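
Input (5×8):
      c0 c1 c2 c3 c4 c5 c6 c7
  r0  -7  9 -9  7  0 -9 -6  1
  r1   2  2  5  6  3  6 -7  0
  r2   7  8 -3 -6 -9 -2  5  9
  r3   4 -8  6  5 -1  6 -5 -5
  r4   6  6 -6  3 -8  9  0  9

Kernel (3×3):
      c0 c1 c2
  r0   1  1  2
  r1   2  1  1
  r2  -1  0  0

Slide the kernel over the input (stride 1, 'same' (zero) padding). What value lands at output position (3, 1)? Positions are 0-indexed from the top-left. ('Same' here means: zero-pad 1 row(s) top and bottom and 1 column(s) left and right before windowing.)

The receptive field on the zero-padded input at this output position is [7 8 -3 / 4 -8 6 / 6 6 -6]. Elementwise product with the kernel and sum: 7·1 + 8·1 + -3·2 + 4·2 + -8·1 + 6·1 + 6·-1.

9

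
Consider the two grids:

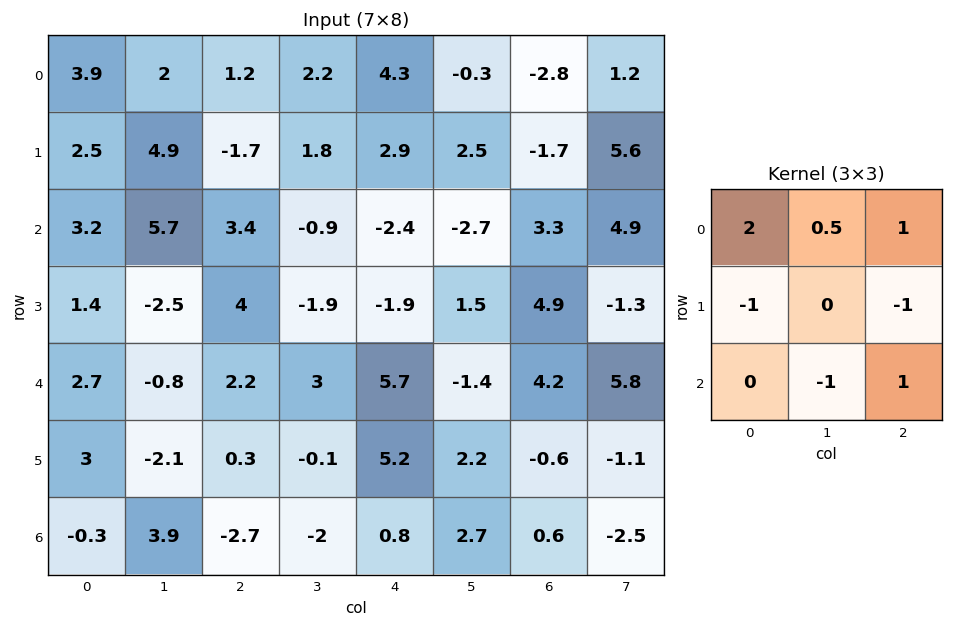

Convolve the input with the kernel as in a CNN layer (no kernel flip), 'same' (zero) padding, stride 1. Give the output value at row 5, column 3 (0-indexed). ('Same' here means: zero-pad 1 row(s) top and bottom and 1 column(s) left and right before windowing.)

8.9

The receptive field on the zero-padded input at this output position is [2.2 3 5.7 / 0.3 -0.1 5.2 / -2.7 -2 0.8]. Elementwise product with the kernel and sum: 2.2·2 + 3·0.5 + 5.7·1 + 0.3·-1 + 5.2·-1 + -2·-1 + 0.8·1.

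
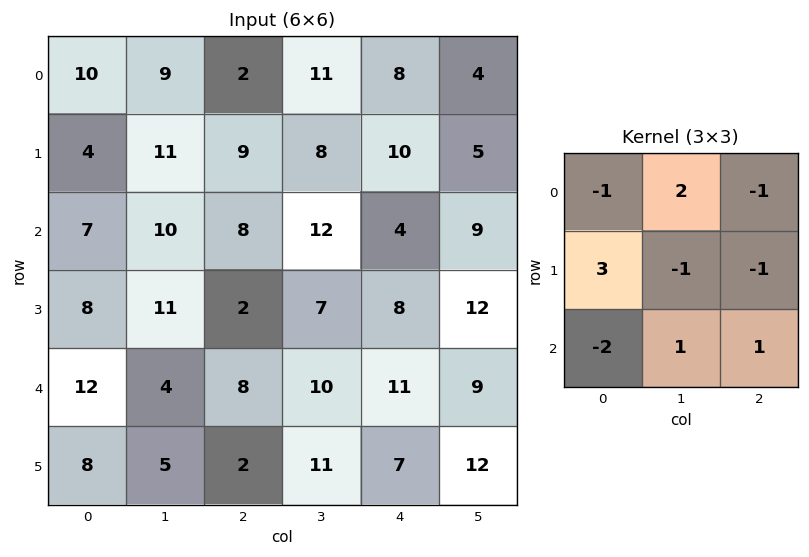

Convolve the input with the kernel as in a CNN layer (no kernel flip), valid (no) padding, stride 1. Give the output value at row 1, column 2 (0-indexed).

16

The receptive field on the input at this output position is [9 8 10 / 8 12 4 / 2 7 8]. Elementwise product with the kernel and sum: 9·-1 + 8·2 + 10·-1 + 8·3 + 12·-1 + 4·-1 + 2·-2 + 7·1 + 8·1.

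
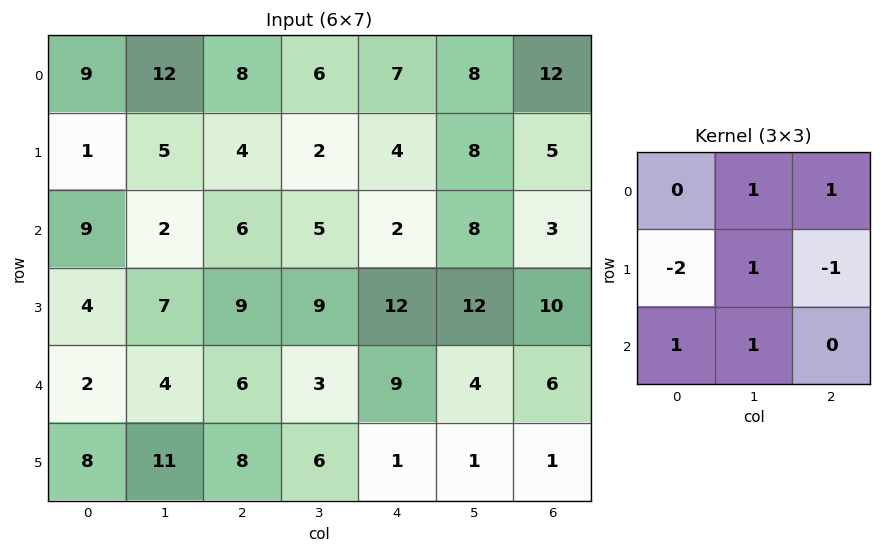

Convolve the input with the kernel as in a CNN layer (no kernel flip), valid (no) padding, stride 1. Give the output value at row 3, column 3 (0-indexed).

The receptive field on the input at this output position is [9 12 12 / 3 9 4 / 6 1 1]. Elementwise product with the kernel and sum: 12·1 + 12·1 + 3·-2 + 9·1 + 4·-1 + 6·1 + 1·1.

30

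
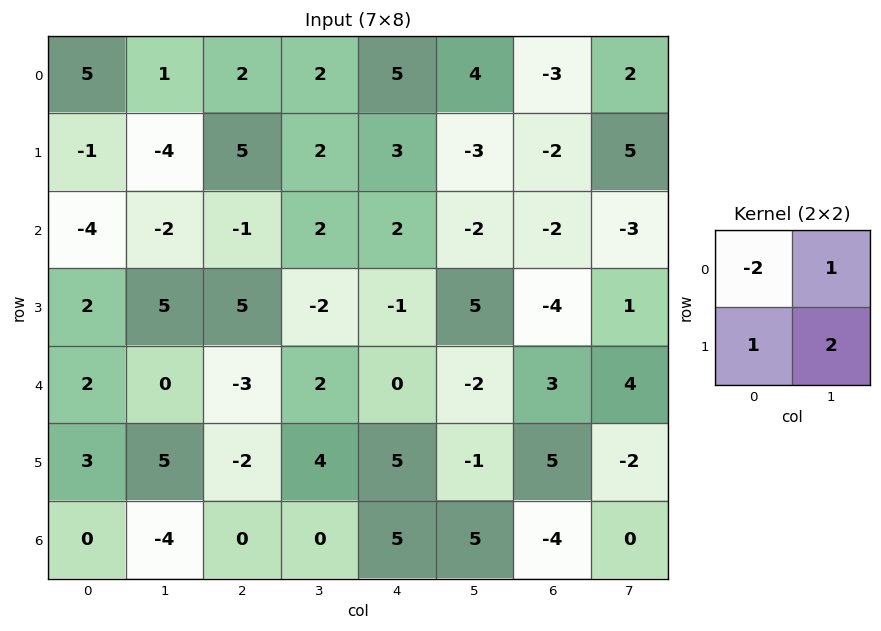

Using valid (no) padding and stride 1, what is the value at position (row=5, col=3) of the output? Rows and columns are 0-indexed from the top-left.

The receptive field on the input at this output position is [4 5 / 0 5]. Elementwise product with the kernel and sum: 4·-2 + 5·1 + 0·1 + 5·2.

7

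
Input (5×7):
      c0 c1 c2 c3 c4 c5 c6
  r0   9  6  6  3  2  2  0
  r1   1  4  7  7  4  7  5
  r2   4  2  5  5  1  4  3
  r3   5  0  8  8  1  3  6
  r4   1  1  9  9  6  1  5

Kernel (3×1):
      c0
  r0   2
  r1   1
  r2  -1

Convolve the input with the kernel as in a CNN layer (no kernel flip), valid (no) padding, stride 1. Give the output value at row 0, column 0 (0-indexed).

The receptive field on the input at this output position is [9 / 1 / 4]. Elementwise product with the kernel and sum: 9·2 + 1·1 + 4·-1.

15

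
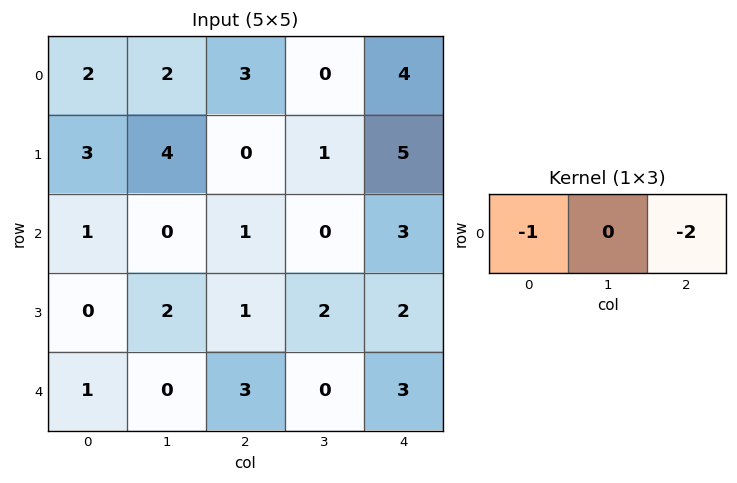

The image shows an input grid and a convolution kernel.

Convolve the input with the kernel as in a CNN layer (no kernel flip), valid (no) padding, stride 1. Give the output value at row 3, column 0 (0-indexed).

-2

The receptive field on the input at this output position is [0 2 1]. Elementwise product with the kernel and sum: 0·-1 + 1·-2.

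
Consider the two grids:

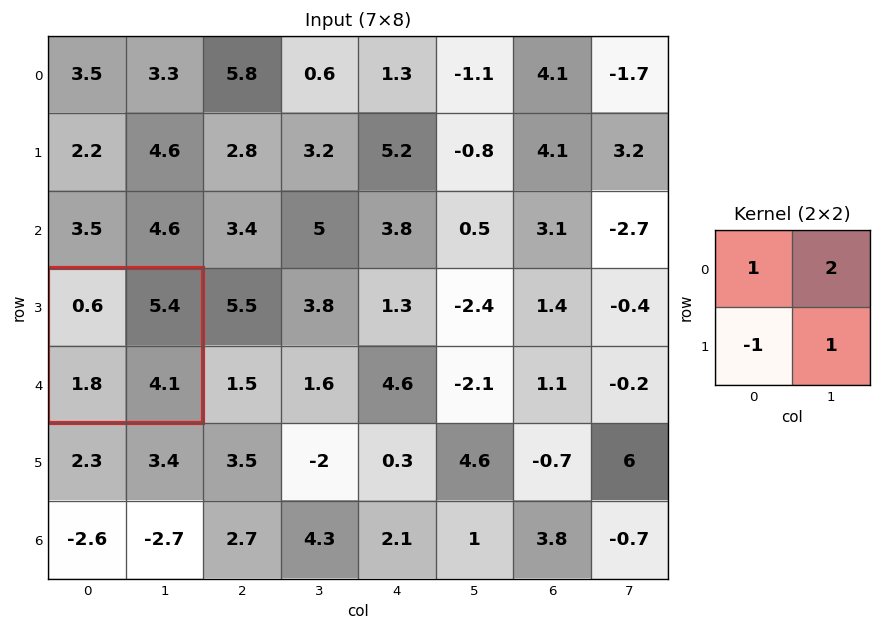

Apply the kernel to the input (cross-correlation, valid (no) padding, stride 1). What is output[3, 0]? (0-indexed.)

The receptive field on the input at this output position is [0.6 5.4 / 1.8 4.1]. Elementwise product with the kernel and sum: 0.6·1 + 5.4·2 + 1.8·-1 + 4.1·1.

13.7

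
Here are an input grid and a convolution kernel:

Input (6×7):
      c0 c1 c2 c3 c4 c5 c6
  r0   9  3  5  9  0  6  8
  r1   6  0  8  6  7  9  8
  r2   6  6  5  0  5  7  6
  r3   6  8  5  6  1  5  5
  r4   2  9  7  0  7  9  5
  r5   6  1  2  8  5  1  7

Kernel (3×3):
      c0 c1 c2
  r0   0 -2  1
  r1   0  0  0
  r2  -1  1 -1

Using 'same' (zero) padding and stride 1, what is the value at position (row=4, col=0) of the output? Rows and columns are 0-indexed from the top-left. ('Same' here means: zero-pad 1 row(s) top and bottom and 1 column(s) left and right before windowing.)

The receptive field on the zero-padded input at this output position is [0 6 8 / 0 2 9 / 0 6 1]. Elementwise product with the kernel and sum: 6·-2 + 8·1 + 0·-1 + 6·1 + 1·-1.

1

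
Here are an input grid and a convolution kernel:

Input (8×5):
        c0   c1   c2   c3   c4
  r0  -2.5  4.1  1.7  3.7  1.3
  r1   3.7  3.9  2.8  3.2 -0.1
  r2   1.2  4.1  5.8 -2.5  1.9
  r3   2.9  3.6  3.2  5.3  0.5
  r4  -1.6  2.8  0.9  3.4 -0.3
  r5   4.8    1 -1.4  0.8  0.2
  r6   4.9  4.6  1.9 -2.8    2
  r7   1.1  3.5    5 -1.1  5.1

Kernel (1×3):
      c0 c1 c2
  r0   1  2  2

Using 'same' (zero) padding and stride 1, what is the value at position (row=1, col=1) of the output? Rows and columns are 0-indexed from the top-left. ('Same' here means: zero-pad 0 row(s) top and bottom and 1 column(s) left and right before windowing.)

The receptive field on the zero-padded input at this output position is [3.7 3.9 2.8]. Elementwise product with the kernel and sum: 3.7·1 + 3.9·2 + 2.8·2.

17.1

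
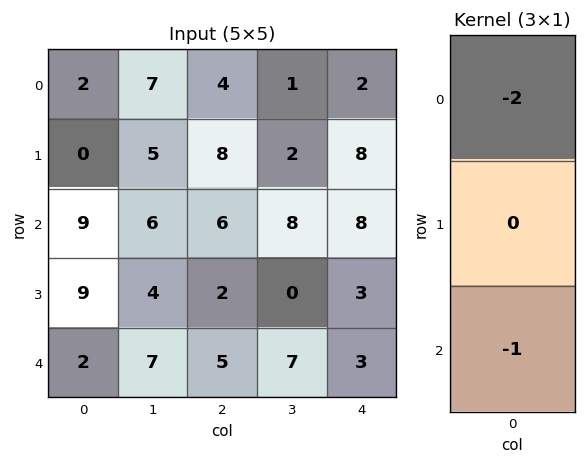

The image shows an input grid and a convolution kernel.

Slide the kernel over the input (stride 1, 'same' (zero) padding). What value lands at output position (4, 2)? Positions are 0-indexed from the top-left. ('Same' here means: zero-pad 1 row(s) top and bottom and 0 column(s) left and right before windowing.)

The receptive field on the zero-padded input at this output position is [2 / 5 / 0]. Elementwise product with the kernel and sum: 2·-2 + 0·-1.

-4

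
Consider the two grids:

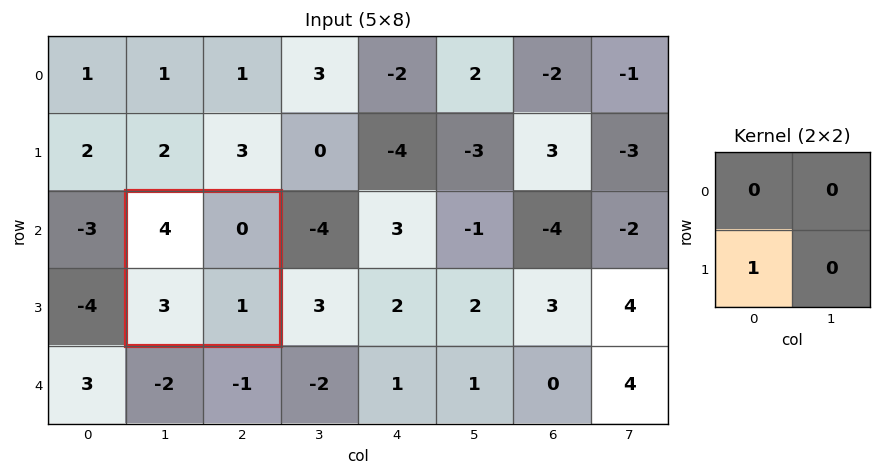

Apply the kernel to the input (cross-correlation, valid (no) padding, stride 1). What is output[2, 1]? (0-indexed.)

3

The receptive field on the input at this output position is [4 0 / 3 1]. Elementwise product with the kernel and sum: 3·1.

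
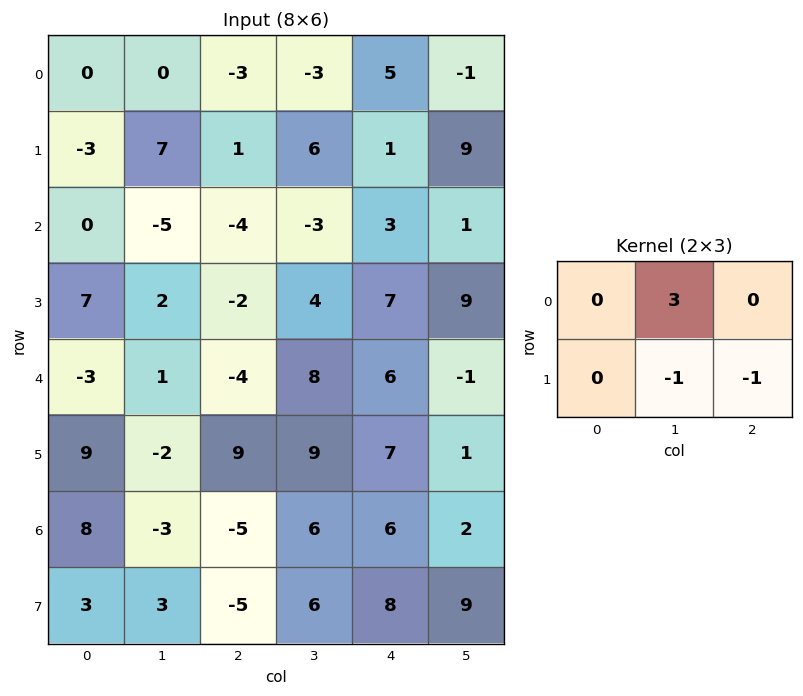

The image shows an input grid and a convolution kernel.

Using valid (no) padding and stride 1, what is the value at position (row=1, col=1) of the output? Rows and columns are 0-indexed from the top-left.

10

The receptive field on the input at this output position is [7 1 6 / -5 -4 -3]. Elementwise product with the kernel and sum: 1·3 + -4·-1 + -3·-1.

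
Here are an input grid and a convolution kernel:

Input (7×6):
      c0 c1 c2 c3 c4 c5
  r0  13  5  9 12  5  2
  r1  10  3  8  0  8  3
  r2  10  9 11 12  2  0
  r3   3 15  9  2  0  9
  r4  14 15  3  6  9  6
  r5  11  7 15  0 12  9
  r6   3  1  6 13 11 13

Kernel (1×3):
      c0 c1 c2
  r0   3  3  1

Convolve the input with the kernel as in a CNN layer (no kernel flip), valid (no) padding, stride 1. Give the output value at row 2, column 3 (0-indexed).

42

The receptive field on the input at this output position is [12 2 0]. Elementwise product with the kernel and sum: 12·3 + 2·3 + 0·1.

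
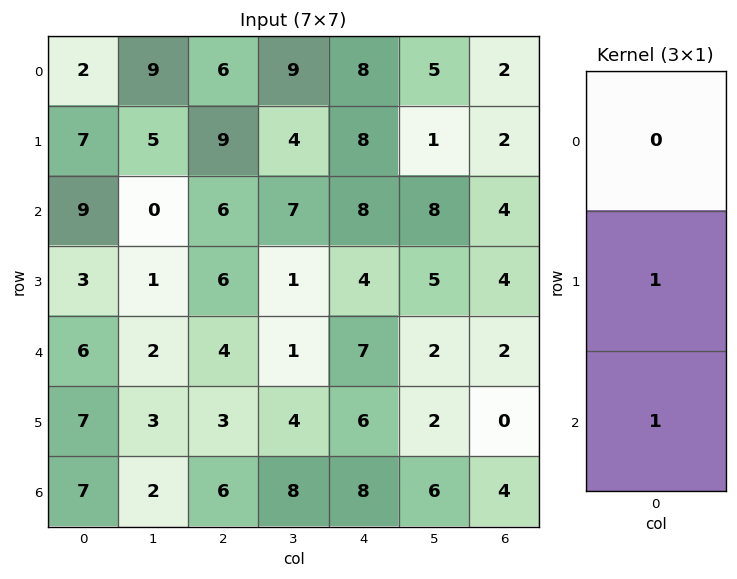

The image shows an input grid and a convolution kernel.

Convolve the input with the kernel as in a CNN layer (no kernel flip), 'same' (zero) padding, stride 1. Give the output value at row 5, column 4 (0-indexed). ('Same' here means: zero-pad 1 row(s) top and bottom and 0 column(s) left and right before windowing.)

14

The receptive field on the zero-padded input at this output position is [7 / 6 / 8]. Elementwise product with the kernel and sum: 6·1 + 8·1.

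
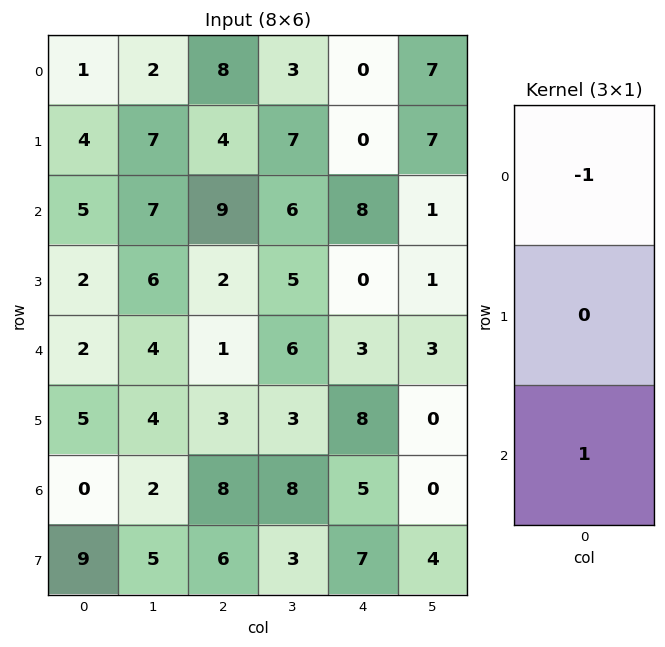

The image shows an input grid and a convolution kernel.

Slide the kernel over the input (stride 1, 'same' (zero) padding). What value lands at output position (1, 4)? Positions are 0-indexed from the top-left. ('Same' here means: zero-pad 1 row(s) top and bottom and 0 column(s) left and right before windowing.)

The receptive field on the zero-padded input at this output position is [0 / 0 / 8]. Elementwise product with the kernel and sum: 0·-1 + 8·1.

8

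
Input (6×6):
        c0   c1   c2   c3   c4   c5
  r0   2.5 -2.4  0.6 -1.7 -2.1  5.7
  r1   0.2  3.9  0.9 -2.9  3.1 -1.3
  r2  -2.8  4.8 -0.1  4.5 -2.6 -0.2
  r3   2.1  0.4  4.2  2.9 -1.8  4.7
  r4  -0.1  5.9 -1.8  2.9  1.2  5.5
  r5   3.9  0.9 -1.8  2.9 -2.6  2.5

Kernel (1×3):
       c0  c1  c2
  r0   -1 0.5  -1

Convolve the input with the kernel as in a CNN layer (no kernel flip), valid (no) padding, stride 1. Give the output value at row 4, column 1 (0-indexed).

-9.7

The receptive field on the input at this output position is [5.9 -1.8 2.9]. Elementwise product with the kernel and sum: 5.9·-1 + -1.8·0.5 + 2.9·-1.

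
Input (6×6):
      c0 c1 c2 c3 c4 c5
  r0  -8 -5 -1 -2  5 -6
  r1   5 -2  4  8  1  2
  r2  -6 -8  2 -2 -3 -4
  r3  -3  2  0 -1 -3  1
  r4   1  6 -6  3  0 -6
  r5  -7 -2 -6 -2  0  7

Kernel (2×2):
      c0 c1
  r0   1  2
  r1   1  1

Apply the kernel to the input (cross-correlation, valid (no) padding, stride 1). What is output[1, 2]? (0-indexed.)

20

The receptive field on the input at this output position is [4 8 / 2 -2]. Elementwise product with the kernel and sum: 4·1 + 8·2 + 2·1 + -2·1.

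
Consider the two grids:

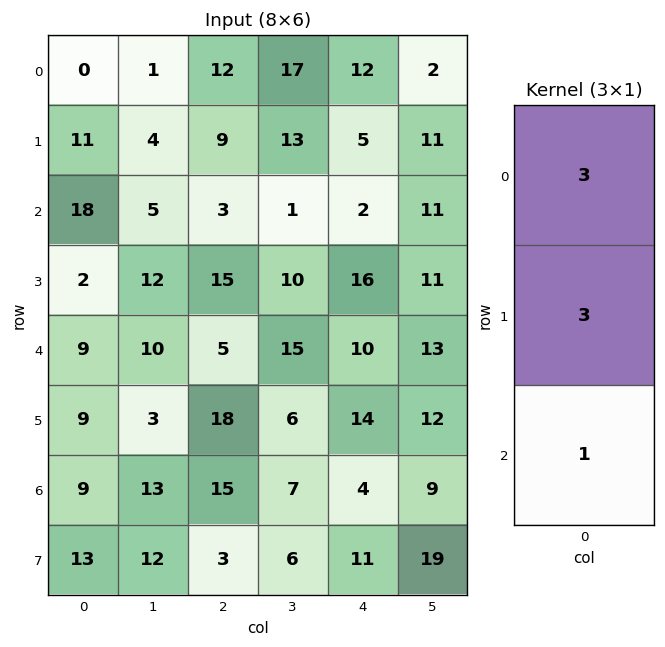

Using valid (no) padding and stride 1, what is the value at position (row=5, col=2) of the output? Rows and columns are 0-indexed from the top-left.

The receptive field on the input at this output position is [18 / 15 / 3]. Elementwise product with the kernel and sum: 18·3 + 15·3 + 3·1.

102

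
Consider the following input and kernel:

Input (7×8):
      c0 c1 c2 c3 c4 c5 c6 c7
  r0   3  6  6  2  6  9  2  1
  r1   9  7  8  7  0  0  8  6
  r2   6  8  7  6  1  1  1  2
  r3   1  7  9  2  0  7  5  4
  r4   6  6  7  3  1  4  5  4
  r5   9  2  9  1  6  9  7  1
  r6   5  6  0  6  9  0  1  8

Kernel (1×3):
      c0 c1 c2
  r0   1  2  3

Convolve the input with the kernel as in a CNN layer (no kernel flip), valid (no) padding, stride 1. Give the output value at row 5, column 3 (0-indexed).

The receptive field on the input at this output position is [1 6 9]. Elementwise product with the kernel and sum: 1·1 + 6·2 + 9·3.

40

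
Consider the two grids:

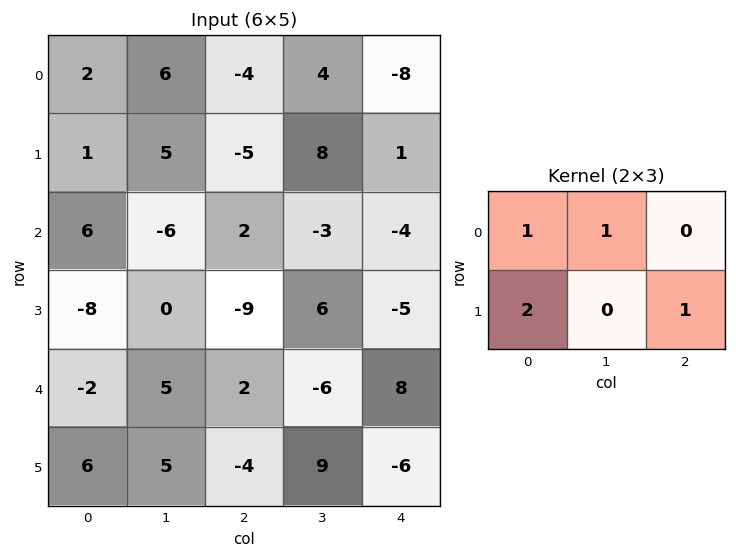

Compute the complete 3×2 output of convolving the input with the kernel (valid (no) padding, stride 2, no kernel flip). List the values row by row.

5 -9
-25 -24
11 -18

Output[0,0]: The receptive field on the input at this output position is [2 6 -4 / 1 5 -5]. Elementwise product with the kernel and sum: 2·1 + 6·1 + 1·2 + -5·1.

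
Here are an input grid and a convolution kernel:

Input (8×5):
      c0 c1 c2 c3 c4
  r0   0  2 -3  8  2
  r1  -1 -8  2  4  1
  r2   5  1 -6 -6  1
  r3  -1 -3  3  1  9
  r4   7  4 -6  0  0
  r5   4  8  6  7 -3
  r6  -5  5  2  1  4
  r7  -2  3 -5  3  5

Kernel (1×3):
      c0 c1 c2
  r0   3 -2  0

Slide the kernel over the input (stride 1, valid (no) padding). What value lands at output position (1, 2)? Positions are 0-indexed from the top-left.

The receptive field on the input at this output position is [2 4 1]. Elementwise product with the kernel and sum: 2·3 + 4·-2.

-2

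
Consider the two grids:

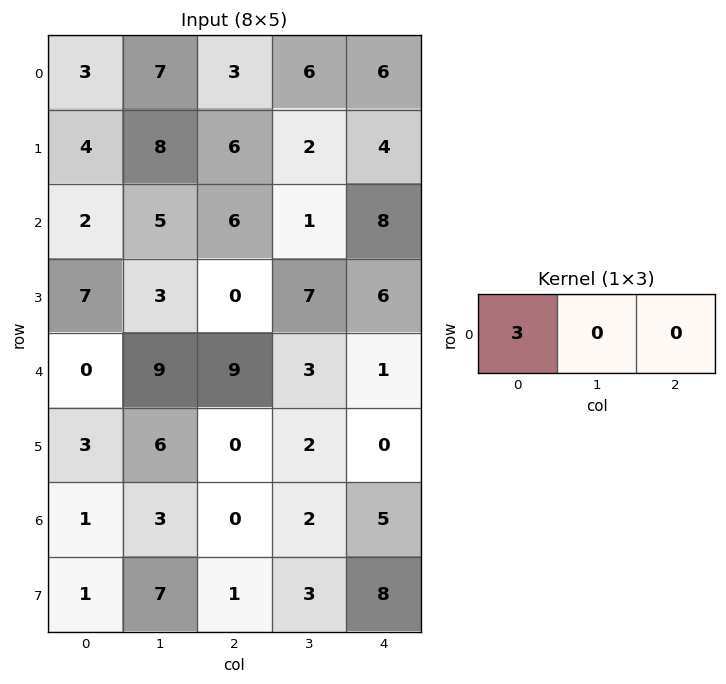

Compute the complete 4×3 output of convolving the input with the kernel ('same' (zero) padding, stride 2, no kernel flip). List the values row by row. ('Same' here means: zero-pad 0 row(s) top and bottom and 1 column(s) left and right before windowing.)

0 21 18
0 15 3
0 27 9
0 9 6

Output[0,0]: The receptive field on the zero-padded input at this output position is [0 3 7]. Elementwise product with the kernel and sum: 0·3.
Output[0,1]: The receptive field on the zero-padded input at this output position is [7 3 6]. Elementwise product with the kernel and sum: 7·3.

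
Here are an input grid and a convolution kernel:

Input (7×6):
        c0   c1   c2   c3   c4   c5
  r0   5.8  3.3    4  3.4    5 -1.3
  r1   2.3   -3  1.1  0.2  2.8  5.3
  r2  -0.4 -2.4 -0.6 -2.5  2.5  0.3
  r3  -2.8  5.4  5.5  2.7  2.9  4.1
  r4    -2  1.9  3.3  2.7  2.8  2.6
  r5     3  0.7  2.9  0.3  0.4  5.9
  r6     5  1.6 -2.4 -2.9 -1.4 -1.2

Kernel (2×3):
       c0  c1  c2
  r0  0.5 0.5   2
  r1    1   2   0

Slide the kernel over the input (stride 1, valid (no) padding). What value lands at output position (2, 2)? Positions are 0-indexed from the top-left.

The receptive field on the input at this output position is [-0.6 -2.5 2.5 / 5.5 2.7 2.9]. Elementwise product with the kernel and sum: -0.6·0.5 + -2.5·0.5 + 2.5·2 + 5.5·1 + 2.7·2.

14.35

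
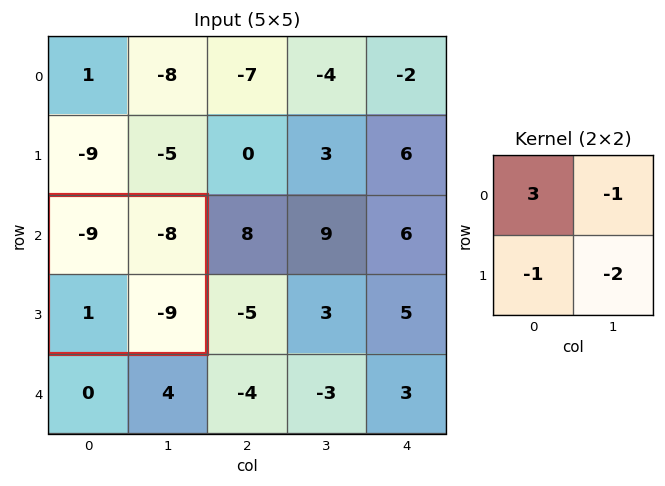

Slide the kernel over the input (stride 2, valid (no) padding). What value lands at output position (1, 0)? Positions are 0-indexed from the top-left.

The receptive field on the input at this output position is [-9 -8 / 1 -9]. Elementwise product with the kernel and sum: -9·3 + -8·-1 + 1·-1 + -9·-2.

-2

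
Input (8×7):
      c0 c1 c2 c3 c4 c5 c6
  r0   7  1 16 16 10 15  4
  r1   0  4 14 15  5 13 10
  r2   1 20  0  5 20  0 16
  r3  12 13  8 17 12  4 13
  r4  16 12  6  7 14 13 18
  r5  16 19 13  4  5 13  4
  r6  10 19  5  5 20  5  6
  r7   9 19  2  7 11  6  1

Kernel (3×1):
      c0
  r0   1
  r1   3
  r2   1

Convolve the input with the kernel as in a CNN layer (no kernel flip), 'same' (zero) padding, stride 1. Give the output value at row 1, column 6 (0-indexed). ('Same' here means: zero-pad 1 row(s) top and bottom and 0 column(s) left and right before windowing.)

The receptive field on the zero-padded input at this output position is [4 / 10 / 16]. Elementwise product with the kernel and sum: 4·1 + 10·3 + 16·1.

50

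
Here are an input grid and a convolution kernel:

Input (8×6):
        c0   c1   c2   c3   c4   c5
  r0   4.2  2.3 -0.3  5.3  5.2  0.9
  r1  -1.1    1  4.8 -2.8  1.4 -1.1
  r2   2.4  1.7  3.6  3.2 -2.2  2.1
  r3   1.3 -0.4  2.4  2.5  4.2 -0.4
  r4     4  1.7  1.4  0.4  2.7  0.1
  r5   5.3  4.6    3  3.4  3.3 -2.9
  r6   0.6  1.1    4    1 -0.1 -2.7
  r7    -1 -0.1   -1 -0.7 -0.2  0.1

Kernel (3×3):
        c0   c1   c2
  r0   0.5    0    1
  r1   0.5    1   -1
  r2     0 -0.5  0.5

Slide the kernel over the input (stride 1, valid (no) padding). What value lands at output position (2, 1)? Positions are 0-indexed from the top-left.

3.25

The receptive field on the input at this output position is [1.7 3.6 3.2 / -0.4 2.4 2.5 / 1.7 1.4 0.4]. Elementwise product with the kernel and sum: 1.7·0.5 + 3.2·1 + -0.4·0.5 + 2.4·1 + 2.5·-1 + 1.4·-0.5 + 0.4·0.5.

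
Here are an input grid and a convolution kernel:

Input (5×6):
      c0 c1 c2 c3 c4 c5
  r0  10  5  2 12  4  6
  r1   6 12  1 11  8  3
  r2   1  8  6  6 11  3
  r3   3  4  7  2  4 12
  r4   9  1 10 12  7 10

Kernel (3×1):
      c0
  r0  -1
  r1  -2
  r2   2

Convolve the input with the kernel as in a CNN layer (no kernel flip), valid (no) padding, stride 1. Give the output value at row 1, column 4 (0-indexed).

The receptive field on the input at this output position is [8 / 11 / 4]. Elementwise product with the kernel and sum: 8·-1 + 11·-2 + 4·2.

-22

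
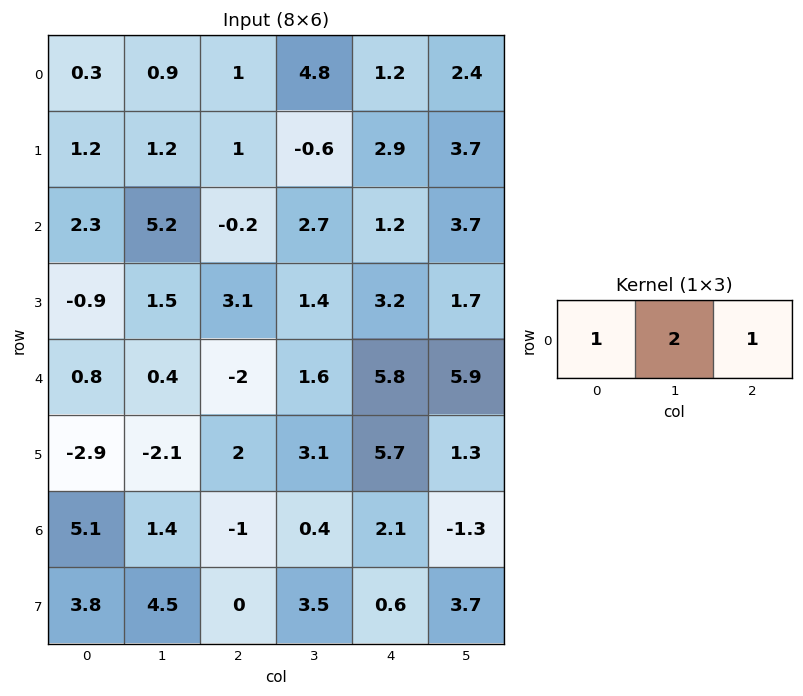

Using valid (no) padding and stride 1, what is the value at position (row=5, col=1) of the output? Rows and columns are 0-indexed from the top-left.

5

The receptive field on the input at this output position is [-2.1 2 3.1]. Elementwise product with the kernel and sum: -2.1·1 + 2·2 + 3.1·1.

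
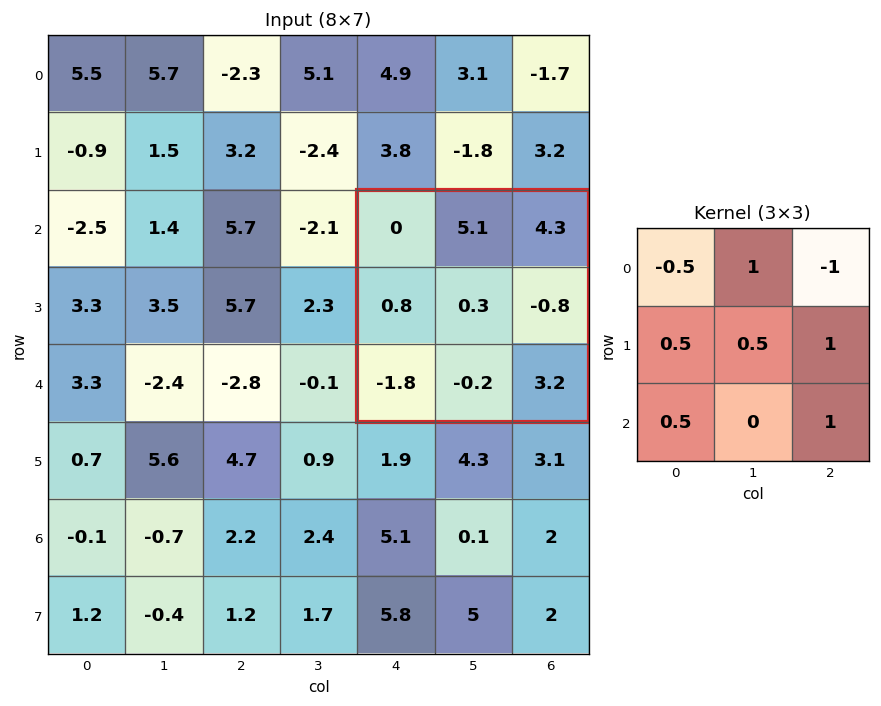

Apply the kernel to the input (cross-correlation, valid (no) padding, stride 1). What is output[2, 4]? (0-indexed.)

The receptive field on the input at this output position is [0 5.1 4.3 / 0.8 0.3 -0.8 / -1.8 -0.2 3.2]. Elementwise product with the kernel and sum: 0·-0.5 + 5.1·1 + 4.3·-1 + 0.8·0.5 + 0.3·0.5 + -0.8·1 + -1.8·0.5 + 3.2·1.

2.85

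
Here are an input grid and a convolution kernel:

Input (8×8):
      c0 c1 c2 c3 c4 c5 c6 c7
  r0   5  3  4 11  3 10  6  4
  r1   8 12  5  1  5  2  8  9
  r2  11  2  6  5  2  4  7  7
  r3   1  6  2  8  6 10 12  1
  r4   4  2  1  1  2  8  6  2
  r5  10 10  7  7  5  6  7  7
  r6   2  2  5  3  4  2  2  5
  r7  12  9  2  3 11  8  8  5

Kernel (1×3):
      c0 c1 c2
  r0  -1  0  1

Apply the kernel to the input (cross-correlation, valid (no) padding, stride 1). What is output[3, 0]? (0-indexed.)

The receptive field on the input at this output position is [1 6 2]. Elementwise product with the kernel and sum: 1·-1 + 2·1.

1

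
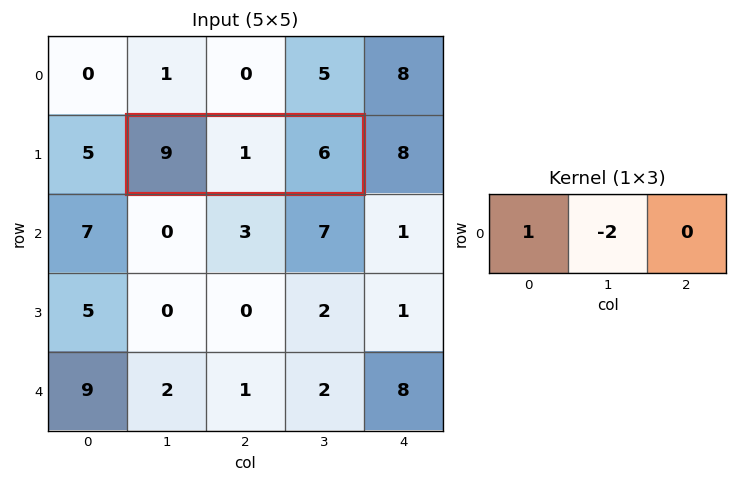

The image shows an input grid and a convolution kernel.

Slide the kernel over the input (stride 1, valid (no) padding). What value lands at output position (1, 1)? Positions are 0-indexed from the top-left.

The receptive field on the input at this output position is [9 1 6]. Elementwise product with the kernel and sum: 9·1 + 1·-2.

7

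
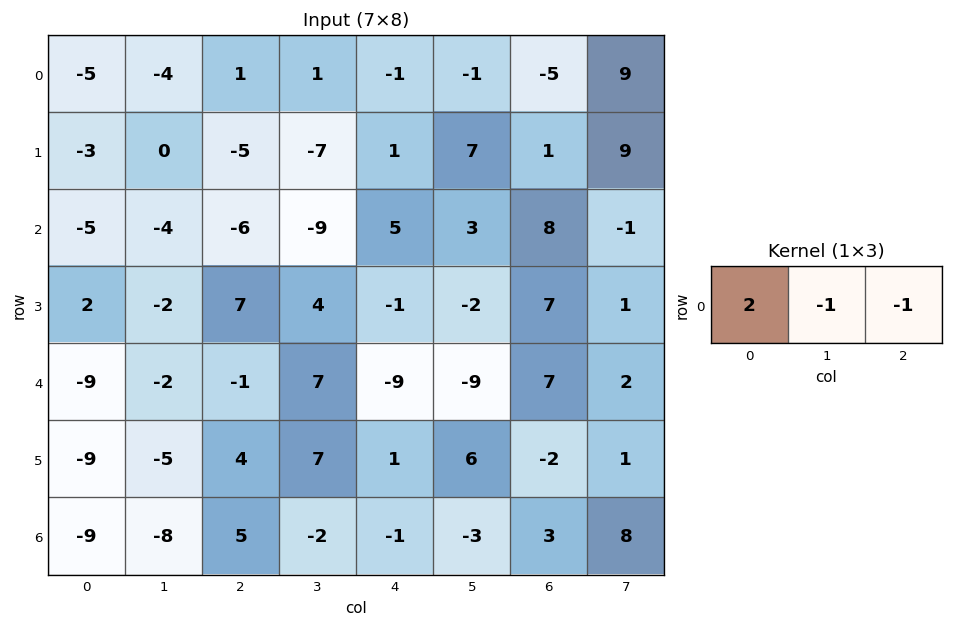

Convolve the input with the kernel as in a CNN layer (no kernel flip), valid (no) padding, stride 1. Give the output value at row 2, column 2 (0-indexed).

-8

The receptive field on the input at this output position is [-6 -9 5]. Elementwise product with the kernel and sum: -6·2 + -9·-1 + 5·-1.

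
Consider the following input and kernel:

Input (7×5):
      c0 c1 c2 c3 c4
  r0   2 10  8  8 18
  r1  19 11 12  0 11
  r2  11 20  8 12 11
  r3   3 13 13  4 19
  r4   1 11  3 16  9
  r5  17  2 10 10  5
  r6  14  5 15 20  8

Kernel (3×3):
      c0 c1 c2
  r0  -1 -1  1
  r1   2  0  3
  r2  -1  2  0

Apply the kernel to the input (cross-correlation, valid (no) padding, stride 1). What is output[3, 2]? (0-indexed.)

The receptive field on the input at this output position is [13 4 19 / 3 16 9 / 10 10 5]. Elementwise product with the kernel and sum: 13·-1 + 4·-1 + 19·1 + 3·2 + 9·3 + 10·-1 + 10·2.

45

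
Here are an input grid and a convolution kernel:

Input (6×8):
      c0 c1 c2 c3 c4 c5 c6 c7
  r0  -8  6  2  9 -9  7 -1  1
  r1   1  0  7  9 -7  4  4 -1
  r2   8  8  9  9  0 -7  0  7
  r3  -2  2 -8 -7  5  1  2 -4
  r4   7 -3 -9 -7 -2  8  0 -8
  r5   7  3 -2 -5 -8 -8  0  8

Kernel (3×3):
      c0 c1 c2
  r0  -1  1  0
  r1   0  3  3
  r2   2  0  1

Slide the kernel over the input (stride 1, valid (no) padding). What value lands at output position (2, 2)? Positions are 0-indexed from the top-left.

-26

The receptive field on the input at this output position is [9 9 0 / -8 -7 5 / -9 -7 -2]. Elementwise product with the kernel and sum: 9·-1 + 9·1 + -7·3 + 5·3 + -9·2 + -2·1.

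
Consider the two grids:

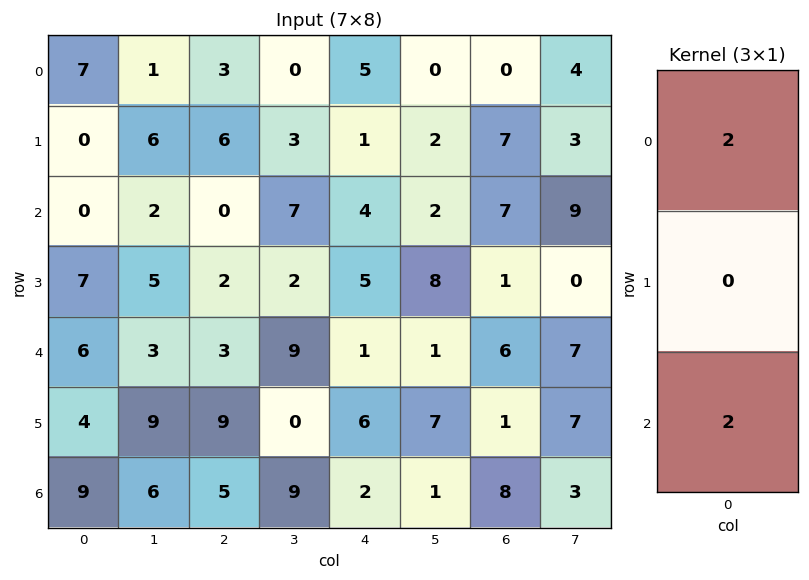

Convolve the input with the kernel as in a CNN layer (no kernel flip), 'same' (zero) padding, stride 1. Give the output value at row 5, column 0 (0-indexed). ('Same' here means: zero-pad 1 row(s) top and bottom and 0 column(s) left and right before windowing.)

30

The receptive field on the zero-padded input at this output position is [6 / 4 / 9]. Elementwise product with the kernel and sum: 6·2 + 9·2.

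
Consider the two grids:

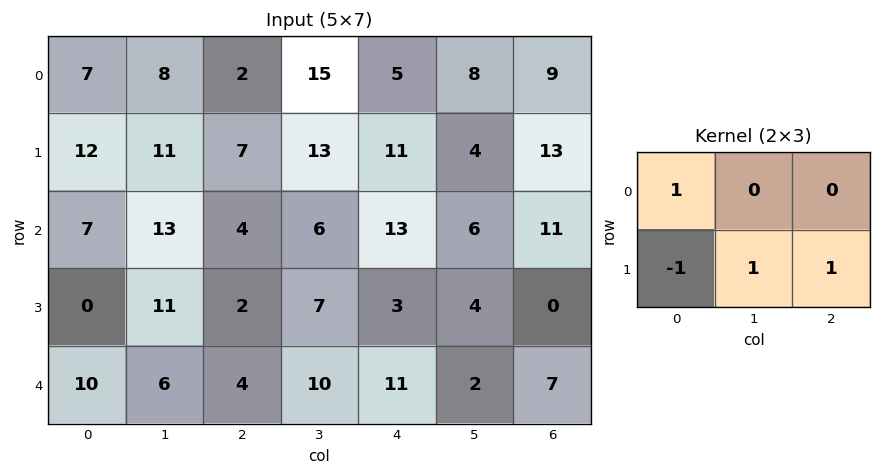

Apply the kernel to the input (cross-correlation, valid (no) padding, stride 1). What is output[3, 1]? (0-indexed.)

The receptive field on the input at this output position is [11 2 7 / 6 4 10]. Elementwise product with the kernel and sum: 11·1 + 6·-1 + 4·1 + 10·1.

19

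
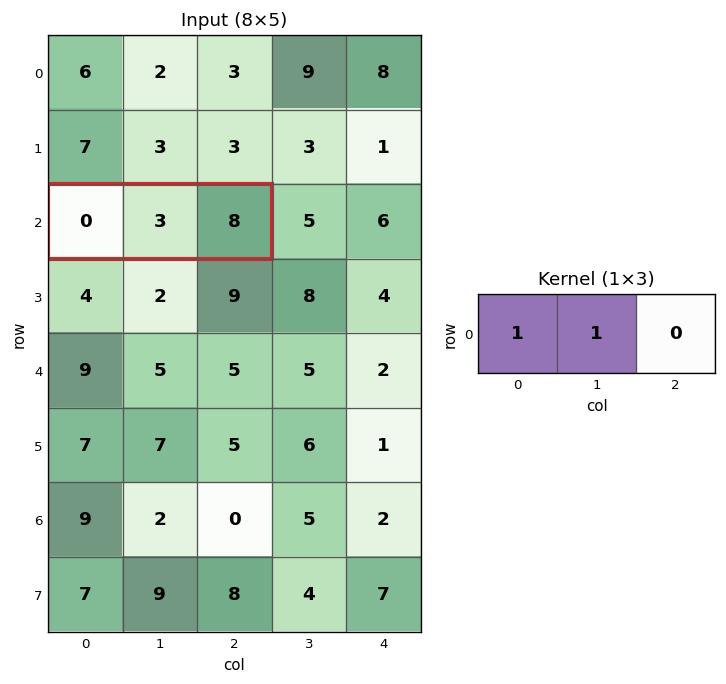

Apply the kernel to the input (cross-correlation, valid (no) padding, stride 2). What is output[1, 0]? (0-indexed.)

The receptive field on the input at this output position is [0 3 8]. Elementwise product with the kernel and sum: 0·1 + 3·1.

3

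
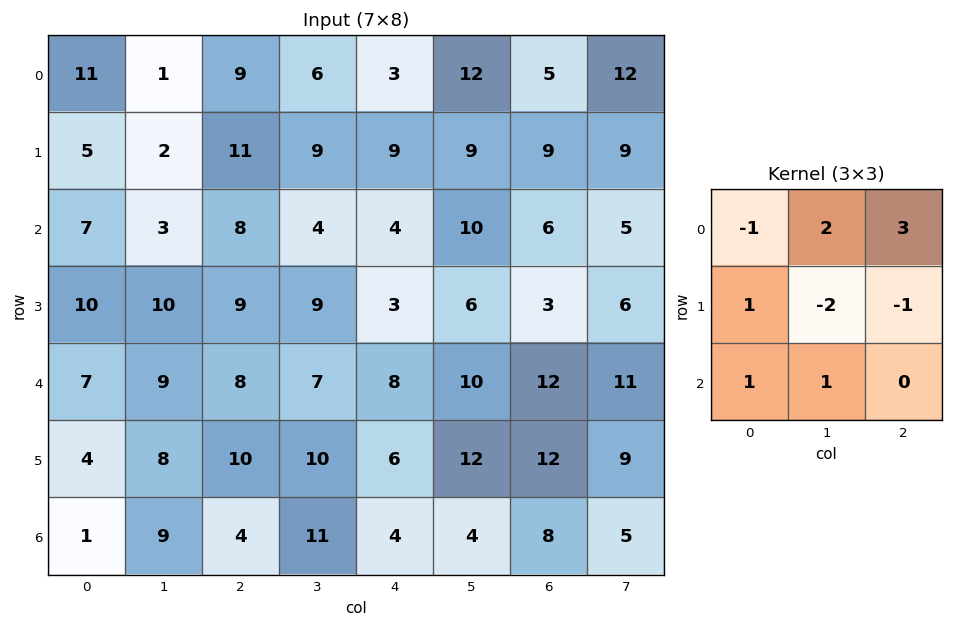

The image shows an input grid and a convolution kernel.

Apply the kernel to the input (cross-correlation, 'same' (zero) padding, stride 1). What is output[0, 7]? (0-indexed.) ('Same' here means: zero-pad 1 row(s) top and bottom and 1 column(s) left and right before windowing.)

The receptive field on the zero-padded input at this output position is [0 0 0 / 5 12 0 / 9 9 0]. Elementwise product with the kernel and sum: 0·-1 + 0·2 + 0·3 + 5·1 + 12·-2 + 0·-1 + 9·1 + 9·1.

-1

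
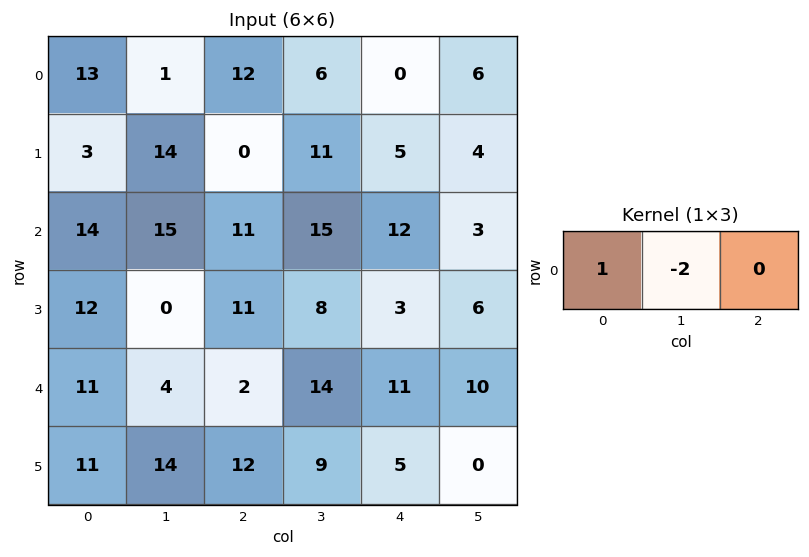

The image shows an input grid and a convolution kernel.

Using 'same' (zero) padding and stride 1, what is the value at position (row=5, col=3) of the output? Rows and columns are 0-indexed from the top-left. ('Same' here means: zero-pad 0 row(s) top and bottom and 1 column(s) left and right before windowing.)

The receptive field on the zero-padded input at this output position is [12 9 5]. Elementwise product with the kernel and sum: 12·1 + 9·-2.

-6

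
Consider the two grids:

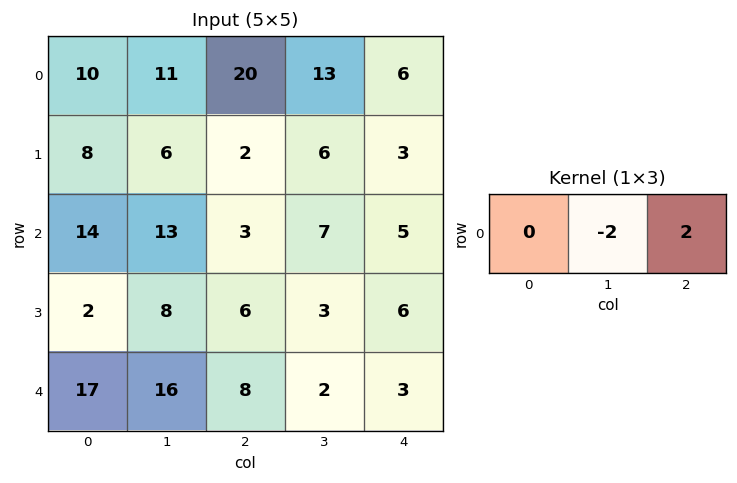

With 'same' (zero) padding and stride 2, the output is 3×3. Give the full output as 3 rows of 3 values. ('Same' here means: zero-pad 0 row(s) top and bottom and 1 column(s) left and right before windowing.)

2 -14 -12
-2 8 -10
-2 -12 -6

Output[0,0]: The receptive field on the zero-padded input at this output position is [0 10 11]. Elementwise product with the kernel and sum: 10·-2 + 11·2.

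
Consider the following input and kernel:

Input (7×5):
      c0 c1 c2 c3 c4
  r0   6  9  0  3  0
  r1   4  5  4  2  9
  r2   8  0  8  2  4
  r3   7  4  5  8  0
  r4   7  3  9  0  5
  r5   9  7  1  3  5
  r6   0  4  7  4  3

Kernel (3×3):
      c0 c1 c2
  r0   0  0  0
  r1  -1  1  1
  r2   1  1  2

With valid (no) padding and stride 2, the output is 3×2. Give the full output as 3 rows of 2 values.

Output[0,0]: The receptive field on the input at this output position is [6 9 0 / 4 5 4 / 8 0 8]. Elementwise product with the kernel and sum: 4·-1 + 5·1 + 4·1 + 8·1 + 0·1 + 8·2.

29 25
30 22
17 24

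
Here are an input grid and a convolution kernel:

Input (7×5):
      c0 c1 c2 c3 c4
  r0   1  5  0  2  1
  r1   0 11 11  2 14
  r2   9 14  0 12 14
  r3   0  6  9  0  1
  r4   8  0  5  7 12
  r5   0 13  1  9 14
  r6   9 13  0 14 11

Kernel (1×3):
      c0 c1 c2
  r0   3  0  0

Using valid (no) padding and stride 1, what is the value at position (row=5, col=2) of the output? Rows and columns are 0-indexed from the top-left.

The receptive field on the input at this output position is [1 9 14]. Elementwise product with the kernel and sum: 1·3.

3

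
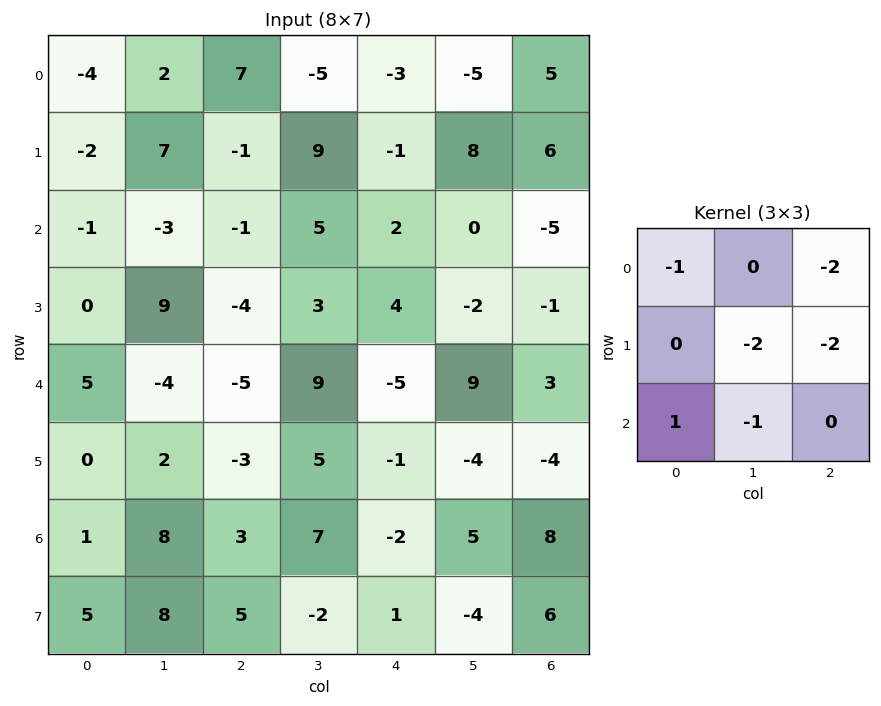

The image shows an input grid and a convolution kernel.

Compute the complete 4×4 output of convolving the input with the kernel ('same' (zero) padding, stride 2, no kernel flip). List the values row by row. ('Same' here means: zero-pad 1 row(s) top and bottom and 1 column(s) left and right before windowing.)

6 4 26 -8
-6 -20 -30 1
-20 -18 -1 -4
-27 -29 -6 -22

Output[0,0]: The receptive field on the zero-padded input at this output position is [0 0 0 / 0 -4 2 / 0 -2 7]. Elementwise product with the kernel and sum: 0·-1 + 0·-2 + -4·-2 + 2·-2 + 0·1 + -2·-1.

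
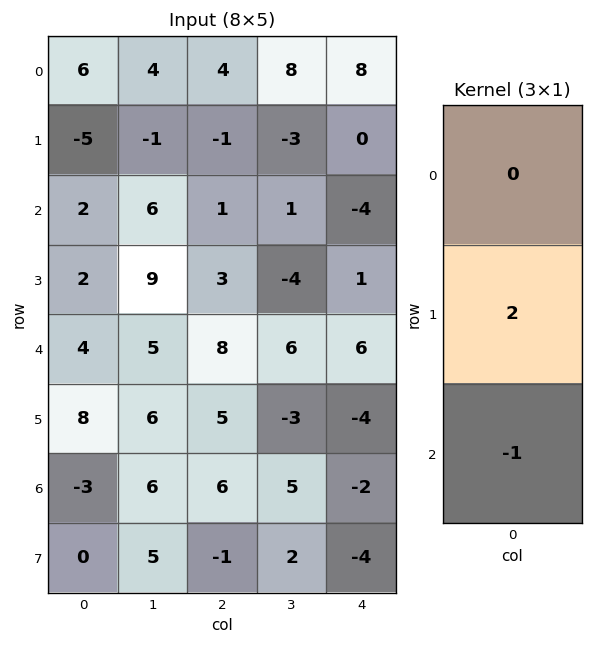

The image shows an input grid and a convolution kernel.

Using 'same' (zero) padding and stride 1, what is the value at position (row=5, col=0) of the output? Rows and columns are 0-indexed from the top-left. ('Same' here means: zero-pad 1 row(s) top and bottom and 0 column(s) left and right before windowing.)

The receptive field on the zero-padded input at this output position is [4 / 8 / -3]. Elementwise product with the kernel and sum: 8·2 + -3·-1.

19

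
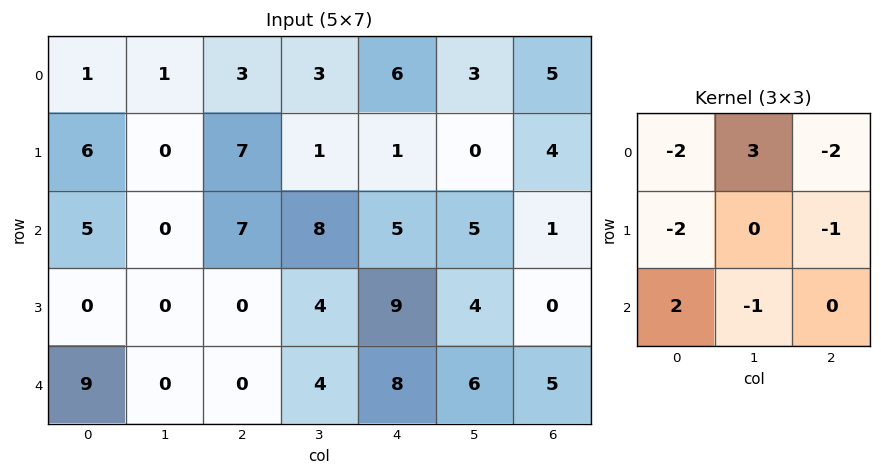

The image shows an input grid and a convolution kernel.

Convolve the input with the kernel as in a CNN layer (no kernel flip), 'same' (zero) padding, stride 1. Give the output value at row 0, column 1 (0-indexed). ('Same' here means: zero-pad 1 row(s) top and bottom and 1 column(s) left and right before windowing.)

7

The receptive field on the zero-padded input at this output position is [0 0 0 / 1 1 3 / 6 0 7]. Elementwise product with the kernel and sum: 0·-2 + 0·3 + 0·-2 + 1·-2 + 3·-1 + 6·2 + 0·-1.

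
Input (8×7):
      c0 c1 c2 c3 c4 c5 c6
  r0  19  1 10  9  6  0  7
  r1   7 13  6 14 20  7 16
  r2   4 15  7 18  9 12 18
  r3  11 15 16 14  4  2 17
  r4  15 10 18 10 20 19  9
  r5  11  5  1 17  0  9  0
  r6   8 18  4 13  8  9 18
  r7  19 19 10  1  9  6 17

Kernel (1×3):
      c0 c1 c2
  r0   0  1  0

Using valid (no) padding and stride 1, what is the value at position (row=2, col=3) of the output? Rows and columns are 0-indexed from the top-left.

9

The receptive field on the input at this output position is [18 9 12]. Elementwise product with the kernel and sum: 9·1.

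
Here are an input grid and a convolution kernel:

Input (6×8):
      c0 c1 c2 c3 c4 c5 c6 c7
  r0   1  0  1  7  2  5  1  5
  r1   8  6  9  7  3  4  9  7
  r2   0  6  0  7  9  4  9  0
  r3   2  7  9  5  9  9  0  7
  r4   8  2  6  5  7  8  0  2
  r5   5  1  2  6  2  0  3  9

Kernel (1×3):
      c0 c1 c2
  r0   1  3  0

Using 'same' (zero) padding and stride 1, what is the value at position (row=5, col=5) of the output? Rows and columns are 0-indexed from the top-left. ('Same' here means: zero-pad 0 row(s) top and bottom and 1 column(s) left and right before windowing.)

2

The receptive field on the zero-padded input at this output position is [2 0 3]. Elementwise product with the kernel and sum: 2·1 + 0·3.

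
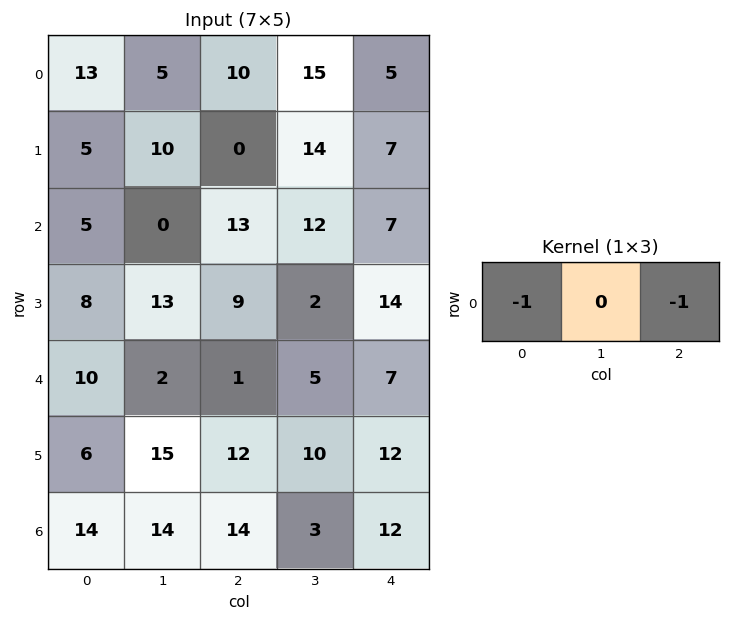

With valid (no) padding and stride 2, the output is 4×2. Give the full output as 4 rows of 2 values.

-23 -15
-18 -20
-11 -8
-28 -26

Output[0,0]: The receptive field on the input at this output position is [13 5 10]. Elementwise product with the kernel and sum: 13·-1 + 10·-1.
Output[0,1]: The receptive field on the input at this output position is [10 15 5]. Elementwise product with the kernel and sum: 10·-1 + 5·-1.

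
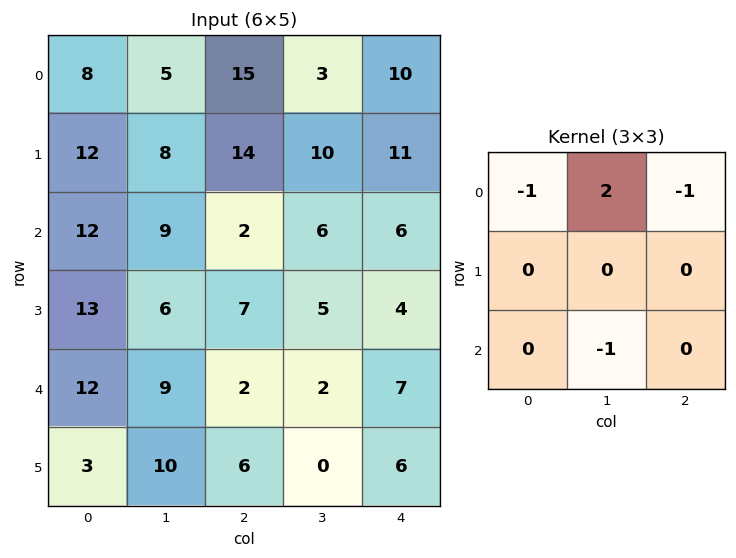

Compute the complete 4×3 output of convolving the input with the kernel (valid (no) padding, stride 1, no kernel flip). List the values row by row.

Output[0,0]: The receptive field on the input at this output position is [8 5 15 / 12 8 14 / 12 9 2]. Elementwise product with the kernel and sum: 8·-1 + 5·2 + 15·-1 + 9·-1.

-22 20 -25
-16 3 -10
-5 -13 2
-18 -3 -1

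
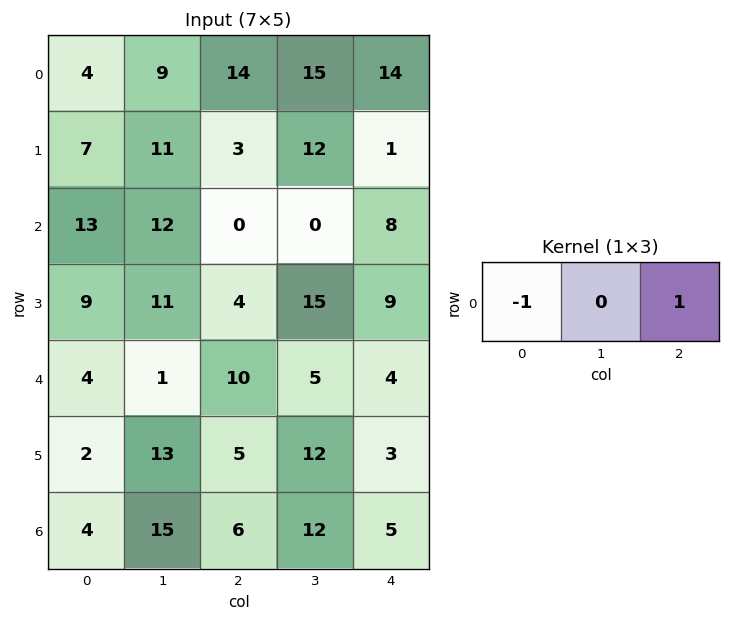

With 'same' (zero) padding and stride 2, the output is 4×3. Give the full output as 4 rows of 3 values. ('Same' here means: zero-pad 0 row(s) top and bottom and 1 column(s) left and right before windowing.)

9 6 -15
12 -12 0
1 4 -5
15 -3 -12

Output[0,0]: The receptive field on the zero-padded input at this output position is [0 4 9]. Elementwise product with the kernel and sum: 0·-1 + 9·1.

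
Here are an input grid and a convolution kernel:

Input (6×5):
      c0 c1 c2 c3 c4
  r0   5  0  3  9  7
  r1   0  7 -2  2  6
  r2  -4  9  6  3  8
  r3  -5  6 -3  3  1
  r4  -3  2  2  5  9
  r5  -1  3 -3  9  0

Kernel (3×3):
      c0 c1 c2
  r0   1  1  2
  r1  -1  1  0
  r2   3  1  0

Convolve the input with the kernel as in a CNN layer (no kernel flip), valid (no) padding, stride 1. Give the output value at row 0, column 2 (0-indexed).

The receptive field on the input at this output position is [3 9 7 / -2 2 6 / 6 3 8]. Elementwise product with the kernel and sum: 3·1 + 9·1 + 7·2 + -2·-1 + 2·1 + 6·3 + 3·1.

51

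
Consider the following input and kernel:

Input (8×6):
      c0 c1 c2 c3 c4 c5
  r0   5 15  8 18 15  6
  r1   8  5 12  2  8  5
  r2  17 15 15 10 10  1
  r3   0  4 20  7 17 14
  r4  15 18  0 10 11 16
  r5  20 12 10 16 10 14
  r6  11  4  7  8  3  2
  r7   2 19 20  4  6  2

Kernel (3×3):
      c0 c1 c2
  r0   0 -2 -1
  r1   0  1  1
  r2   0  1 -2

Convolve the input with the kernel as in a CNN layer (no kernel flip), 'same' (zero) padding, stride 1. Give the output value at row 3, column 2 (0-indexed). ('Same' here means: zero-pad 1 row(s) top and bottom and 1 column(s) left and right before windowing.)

The receptive field on the zero-padded input at this output position is [15 15 10 / 4 20 7 / 18 0 10]. Elementwise product with the kernel and sum: 15·-2 + 10·-1 + 20·1 + 7·1 + 0·1 + 10·-2.

-33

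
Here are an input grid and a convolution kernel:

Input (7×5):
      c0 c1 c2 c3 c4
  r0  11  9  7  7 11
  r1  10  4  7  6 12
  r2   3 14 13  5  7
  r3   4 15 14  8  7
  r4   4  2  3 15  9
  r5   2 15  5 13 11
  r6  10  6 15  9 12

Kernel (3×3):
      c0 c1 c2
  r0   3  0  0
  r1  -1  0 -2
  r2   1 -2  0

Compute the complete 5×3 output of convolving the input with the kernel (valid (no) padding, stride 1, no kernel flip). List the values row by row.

-16 -1 -7
-25 -25 -8
-23 7 -16
-26 18 0
-2 -59 -21

Output[0,0]: The receptive field on the input at this output position is [11 9 7 / 10 4 7 / 3 14 13]. Elementwise product with the kernel and sum: 11·3 + 10·-1 + 7·-2 + 3·1 + 14·-2.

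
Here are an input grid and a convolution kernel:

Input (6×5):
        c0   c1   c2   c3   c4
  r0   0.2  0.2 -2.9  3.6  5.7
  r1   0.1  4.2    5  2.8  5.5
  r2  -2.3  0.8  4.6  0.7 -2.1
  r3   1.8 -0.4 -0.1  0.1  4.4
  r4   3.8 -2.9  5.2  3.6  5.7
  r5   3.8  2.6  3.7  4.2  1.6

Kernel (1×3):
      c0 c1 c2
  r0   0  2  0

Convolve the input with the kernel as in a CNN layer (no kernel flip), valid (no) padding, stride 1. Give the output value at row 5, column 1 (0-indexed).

7.4

The receptive field on the input at this output position is [2.6 3.7 4.2]. Elementwise product with the kernel and sum: 3.7·2.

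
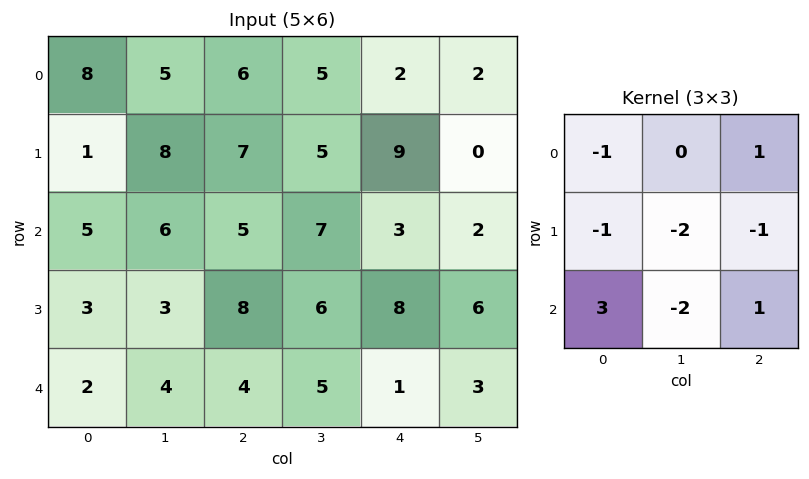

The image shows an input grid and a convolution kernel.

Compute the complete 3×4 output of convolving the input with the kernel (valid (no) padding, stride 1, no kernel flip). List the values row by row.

-18 -12 -26 -9
-5 -27 0 -12
-15 -15 -27 -17

Output[0,0]: The receptive field on the input at this output position is [8 5 6 / 1 8 7 / 5 6 5]. Elementwise product with the kernel and sum: 8·-1 + 6·1 + 1·-1 + 8·-2 + 7·-1 + 5·3 + 6·-2 + 5·1.
Output[0,1]: The receptive field on the input at this output position is [5 6 5 / 8 7 5 / 6 5 7]. Elementwise product with the kernel and sum: 5·-1 + 5·1 + 8·-1 + 7·-2 + 5·-1 + 6·3 + 5·-2 + 7·1.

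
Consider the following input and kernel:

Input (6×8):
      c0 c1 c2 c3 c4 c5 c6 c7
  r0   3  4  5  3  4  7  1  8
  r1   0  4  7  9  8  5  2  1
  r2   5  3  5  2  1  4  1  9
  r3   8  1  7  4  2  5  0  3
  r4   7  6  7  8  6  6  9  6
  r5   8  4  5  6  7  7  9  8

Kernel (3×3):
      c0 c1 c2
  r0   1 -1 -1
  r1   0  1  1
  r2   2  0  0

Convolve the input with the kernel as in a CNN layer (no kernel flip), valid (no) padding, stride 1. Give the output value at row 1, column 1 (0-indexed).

The receptive field on the input at this output position is [4 7 9 / 3 5 2 / 1 7 4]. Elementwise product with the kernel and sum: 4·1 + 7·-1 + 9·-1 + 5·1 + 2·1 + 1·2.

-3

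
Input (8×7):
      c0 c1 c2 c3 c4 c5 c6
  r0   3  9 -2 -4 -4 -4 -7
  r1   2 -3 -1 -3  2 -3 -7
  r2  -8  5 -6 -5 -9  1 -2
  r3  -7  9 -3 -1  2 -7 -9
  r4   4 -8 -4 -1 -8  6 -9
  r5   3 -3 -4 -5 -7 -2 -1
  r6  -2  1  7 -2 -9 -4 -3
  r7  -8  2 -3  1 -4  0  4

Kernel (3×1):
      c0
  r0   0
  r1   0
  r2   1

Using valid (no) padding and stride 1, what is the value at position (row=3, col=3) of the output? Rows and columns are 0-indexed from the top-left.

-5

The receptive field on the input at this output position is [-1 / -1 / -5]. Elementwise product with the kernel and sum: -5·1.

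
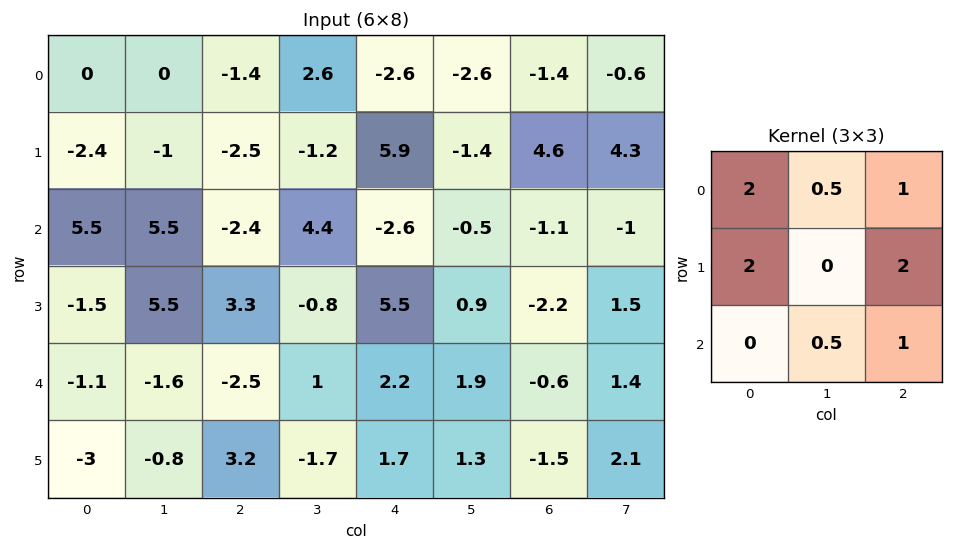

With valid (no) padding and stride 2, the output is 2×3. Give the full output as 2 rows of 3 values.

Output[0,0]: The receptive field on the input at this output position is [0 0 -1.4 / -2.4 -1 -2.5 / 5.5 5.5 -2.4]. Elementwise product with the kernel and sum: 0·2 + 0·0.5 + -1.4·1 + -2.4·2 + -2.5·2 + 5.5·0.5 + -2.4·1.
Output[0,1]: The receptive field on the input at this output position is [-1.4 2.6 -2.6 / -2.5 -1.2 5.9 / -2.4 4.4 -2.6]. Elementwise product with the kernel and sum: -1.4·2 + 2.6·0.5 + -2.6·1 + -2.5·2 + 5.9·2 + 4.4·0.5 + -2.6·1.

-10.85 2.3 11.75
11.65 15.1 0.4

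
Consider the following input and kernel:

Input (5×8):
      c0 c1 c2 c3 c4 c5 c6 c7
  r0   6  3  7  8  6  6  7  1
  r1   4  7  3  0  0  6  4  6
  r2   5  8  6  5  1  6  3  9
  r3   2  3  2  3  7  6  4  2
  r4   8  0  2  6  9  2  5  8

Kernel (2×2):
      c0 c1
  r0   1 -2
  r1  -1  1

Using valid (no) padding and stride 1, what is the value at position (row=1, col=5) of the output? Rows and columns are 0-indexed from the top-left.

The receptive field on the input at this output position is [6 4 / 6 3]. Elementwise product with the kernel and sum: 6·1 + 4·-2 + 6·-1 + 3·1.

-5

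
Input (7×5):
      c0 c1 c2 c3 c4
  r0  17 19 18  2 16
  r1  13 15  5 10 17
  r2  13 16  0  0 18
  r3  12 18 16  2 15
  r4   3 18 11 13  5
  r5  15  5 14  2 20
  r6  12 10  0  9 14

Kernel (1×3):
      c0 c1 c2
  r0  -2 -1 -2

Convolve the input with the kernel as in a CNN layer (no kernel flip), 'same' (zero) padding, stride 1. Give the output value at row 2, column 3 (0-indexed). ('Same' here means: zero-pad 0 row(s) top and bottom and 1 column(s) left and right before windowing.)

The receptive field on the zero-padded input at this output position is [0 0 18]. Elementwise product with the kernel and sum: 0·-2 + 0·-1 + 18·-2.

-36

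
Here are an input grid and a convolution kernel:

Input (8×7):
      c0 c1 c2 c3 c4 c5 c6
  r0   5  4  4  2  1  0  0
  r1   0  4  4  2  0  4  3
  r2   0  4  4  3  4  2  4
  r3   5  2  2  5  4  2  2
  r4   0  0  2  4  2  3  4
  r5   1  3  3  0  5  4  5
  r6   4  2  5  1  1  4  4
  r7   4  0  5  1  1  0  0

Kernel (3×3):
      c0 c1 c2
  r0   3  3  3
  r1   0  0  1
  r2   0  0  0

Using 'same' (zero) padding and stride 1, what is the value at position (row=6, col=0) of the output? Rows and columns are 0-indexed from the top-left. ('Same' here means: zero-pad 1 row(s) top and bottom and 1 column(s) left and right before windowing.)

The receptive field on the zero-padded input at this output position is [0 1 3 / 0 4 2 / 0 4 0]. Elementwise product with the kernel and sum: 0·3 + 1·3 + 3·3 + 2·1.

14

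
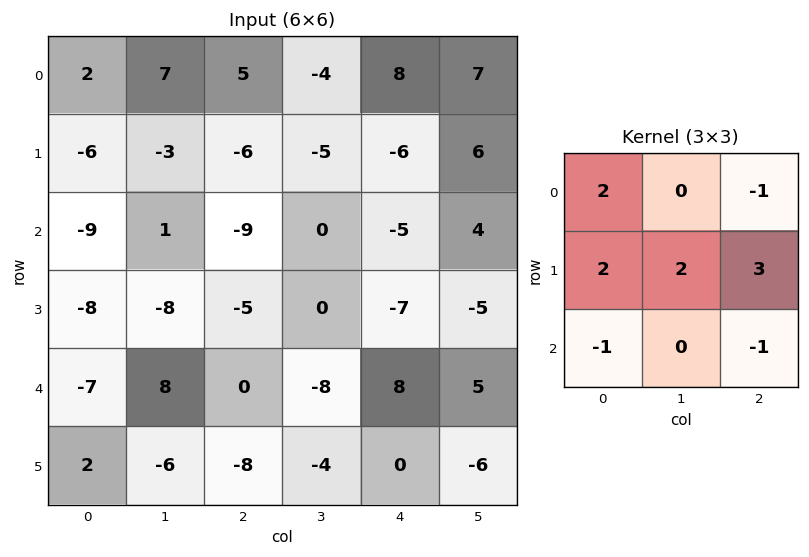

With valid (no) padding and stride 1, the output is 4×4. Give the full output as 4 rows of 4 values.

Output[0,0]: The receptive field on the input at this output position is [2 7 5 / -6 -3 -6 / -9 1 -9]. Elementwise product with the kernel and sum: 2·2 + 5·-1 + -6·2 + -3·2 + -6·3 + -9·-1 + -9·-1.

-19 -16 -24 -23
-36 -9 -27 -9
-49 -24 -52 -30
-3 -14 13 30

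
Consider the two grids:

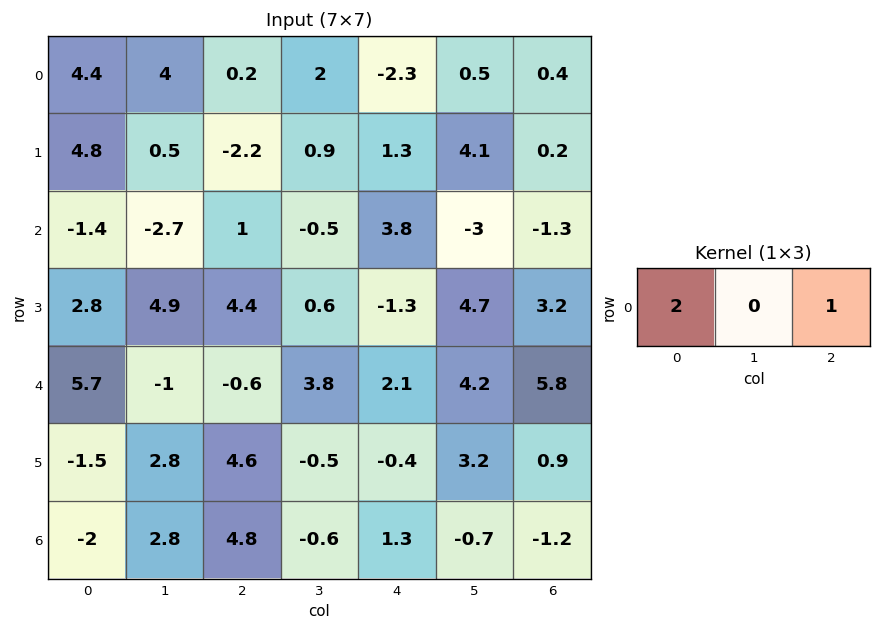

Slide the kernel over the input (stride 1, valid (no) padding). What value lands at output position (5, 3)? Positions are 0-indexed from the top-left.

2.2

The receptive field on the input at this output position is [-0.5 -0.4 3.2]. Elementwise product with the kernel and sum: -0.5·2 + 3.2·1.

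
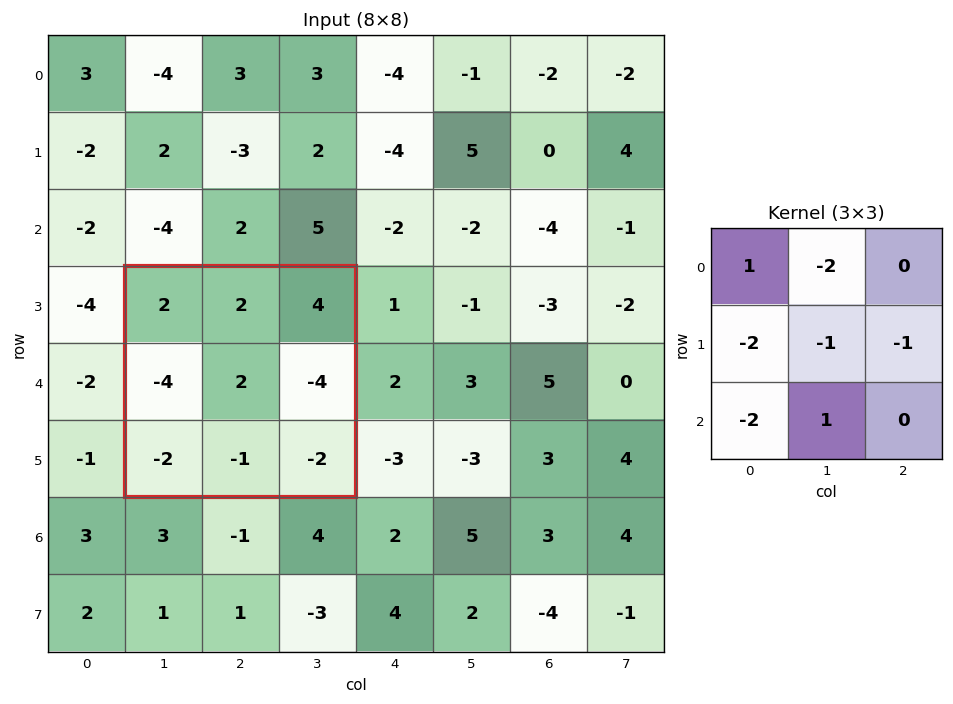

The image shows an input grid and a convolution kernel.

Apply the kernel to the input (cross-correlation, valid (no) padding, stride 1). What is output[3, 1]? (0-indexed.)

The receptive field on the input at this output position is [2 2 4 / -4 2 -4 / -2 -1 -2]. Elementwise product with the kernel and sum: 2·1 + 2·-2 + -4·-2 + 2·-1 + -4·-1 + -2·-2 + -1·1.

11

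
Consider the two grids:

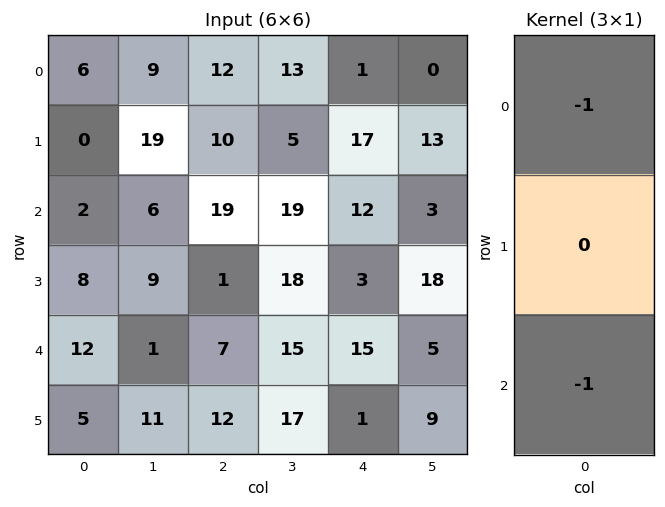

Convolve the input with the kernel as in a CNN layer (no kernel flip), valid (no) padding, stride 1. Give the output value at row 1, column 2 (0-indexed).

The receptive field on the input at this output position is [10 / 19 / 1]. Elementwise product with the kernel and sum: 10·-1 + 1·-1.

-11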